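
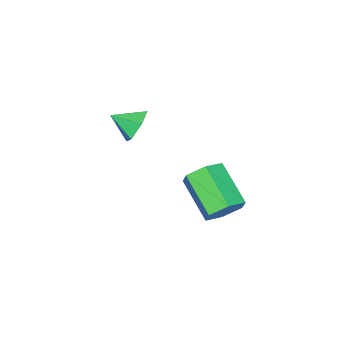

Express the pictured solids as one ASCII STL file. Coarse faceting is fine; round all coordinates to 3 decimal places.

solid 
facet normal 0.284 0.786 -0.550
outer loop
vertex -2.04 1.551 1.995
vertex -2.301 1.207 1.369
vertex -2.76 1.657 1.775
endloop
endfacet
facet normal -0.151 0.603 0.784
outer loop
vertex -2.04 1.551 1.995
vertex -2.76 1.657 1.775
vertex -2.539 0.176 2.957
endloop
endfacet
facet normal -0.151 0.603 0.783
outer loop
vertex -2.539 0.176 2.957
vertex -2.76 1.657 1.775
vertex -3.259 0.283 2.736
endloop
endfacet
facet normal -0.285 -0.786 0.549
outer loop
vertex -2.539 0.176 2.957
vertex -3.259 0.283 2.736
vertex -2.799 -0.167 2.331
endloop
endfacet
facet normal 0.285 0.786 -0.549
outer loop
vertex -2.76 1.657 1.775
vertex -2.301 1.207 1.369
vertex -3.02 1.314 1.149
endloop
endfacet
facet normal -0.895 0.423 0.140
outer loop
vertex -2.76 1.657 1.775
vertex -3.02 1.314 1.149
vertex -3.259 0.283 2.736
endloop
endfacet
facet normal -0.895 0.423 0.140
outer loop
vertex -3.259 0.283 2.736
vertex -3.02 1.314 1.149
vertex -3.519 -0.06 2.11
endloop
endfacet
facet normal -0.285 -0.786 0.549
outer loop
vertex -3.259 0.283 2.736
vertex -3.519 -0.06 2.11
vertex -2.799 -0.167 2.331
endloop
endfacet
facet normal 0.285 0.786 -0.549
outer loop
vertex -3.02 1.314 1.149
vertex -2.301 1.207 1.369
vertex -2.561 0.864 0.743
endloop
endfacet
facet normal -0.745 -0.179 -0.643
outer loop
vertex -3.02 1.314 1.149
vertex -2.561 0.864 0.743
vertex -3.519 -0.06 2.11
endloop
endfacet
facet normal -0.744 -0.180 -0.643
outer loop
vertex -3.519 -0.06 2.11
vertex -2.561 0.864 0.743
vertex -3.06 -0.511 1.705
endloop
endfacet
facet normal -0.286 -0.785 0.550
outer loop
vertex -3.519 -0.06 2.11
vertex -3.06 -0.511 1.705
vertex -2.799 -0.167 2.331
endloop
endfacet
facet normal 0.285 0.786 -0.549
outer loop
vertex -2.561 0.864 0.743
vertex -2.301 1.207 1.369
vertex -1.841 0.757 0.964
endloop
endfacet
facet normal 0.151 -0.603 -0.783
outer loop
vertex -2.561 0.864 0.743
vertex -1.841 0.757 0.964
vertex -3.06 -0.511 1.705
endloop
endfacet
facet normal 0.151 -0.603 -0.784
outer loop
vertex -3.06 -0.511 1.705
vertex -1.841 0.757 0.964
vertex -2.34 -0.617 1.925
endloop
endfacet
facet normal -0.284 -0.786 0.550
outer loop
vertex -3.06 -0.511 1.705
vertex -2.34 -0.617 1.925
vertex -2.799 -0.167 2.331
endloop
endfacet
facet normal 0.285 0.786 -0.549
outer loop
vertex -1.841 0.757 0.964
vertex -2.301 1.207 1.369
vertex -1.581 1.1 1.59
endloop
endfacet
facet normal 0.895 -0.423 -0.140
outer loop
vertex -1.841 0.757 0.964
vertex -1.581 1.1 1.59
vertex -2.34 -0.617 1.925
endloop
endfacet
facet normal 0.895 -0.423 -0.140
outer loop
vertex -2.34 -0.617 1.925
vertex -1.581 1.1 1.59
vertex -2.08 -0.274 2.551
endloop
endfacet
facet normal -0.285 -0.786 0.549
outer loop
vertex -2.34 -0.617 1.925
vertex -2.08 -0.274 2.551
vertex -2.799 -0.167 2.331
endloop
endfacet
facet normal 0.286 0.785 -0.550
outer loop
vertex -1.581 1.1 1.59
vertex -2.301 1.207 1.369
vertex -2.04 1.551 1.995
endloop
endfacet
facet normal 0.744 0.180 0.643
outer loop
vertex -1.581 1.1 1.59
vertex -2.04 1.551 1.995
vertex -2.08 -0.274 2.551
endloop
endfacet
facet normal 0.745 0.180 0.643
outer loop
vertex -2.08 -0.274 2.551
vertex -2.04 1.551 1.995
vertex -2.539 0.176 2.957
endloop
endfacet
facet normal -0.285 -0.786 0.549
outer loop
vertex -2.08 -0.274 2.551
vertex -2.539 0.176 2.957
vertex -2.799 -0.167 2.331
endloop
endfacet
facet normal -0.454 0.769 -0.450
outer loop
vertex -2.526 -3.224 2.521
vertex -2.9 -3.081 3.143
vertex -2.243 -2.762 3.025
endloop
endfacet
facet normal 0.923 -0.295 -0.248
outer loop
vertex -2.526 -3.224 2.521
vertex -2.243 -2.762 3.025
vertex -2.44 -3.859 3.597
endloop
endfacet
facet normal -0.454 0.770 -0.448
outer loop
vertex -2.243 -2.762 3.025
vertex -2.9 -3.081 3.143
vertex -2.616 -2.62 3.648
endloop
endfacet
facet normal 0.864 0.102 0.494
outer loop
vertex -2.243 -2.762 3.025
vertex -2.616 -2.62 3.648
vertex -2.44 -3.859 3.597
endloop
endfacet
facet normal -0.454 0.770 -0.448
outer loop
vertex -2.616 -2.62 3.648
vertex -2.9 -3.081 3.143
vertex -3.273 -2.939 3.766
endloop
endfacet
facet normal 0.184 -0.014 0.983
outer loop
vertex -2.616 -2.62 3.648
vertex -3.273 -2.939 3.766
vertex -2.44 -3.859 3.597
endloop
endfacet
facet normal -0.456 0.769 -0.448
outer loop
vertex -3.273 -2.939 3.766
vertex -2.9 -3.081 3.143
vertex -3.557 -3.401 3.262
endloop
endfacet
facet normal -0.435 -0.528 0.729
outer loop
vertex -3.273 -2.939 3.766
vertex -3.557 -3.401 3.262
vertex -2.44 -3.859 3.597
endloop
endfacet
facet normal -0.456 0.769 -0.449
outer loop
vertex -3.557 -3.401 3.262
vertex -2.9 -3.081 3.143
vertex -3.183 -3.543 2.639
endloop
endfacet
facet normal -0.376 -0.927 -0.014
outer loop
vertex -3.557 -3.401 3.262
vertex -3.183 -3.543 2.639
vertex -2.44 -3.859 3.597
endloop
endfacet
facet normal -0.454 0.769 -0.450
outer loop
vertex -3.183 -3.543 2.639
vertex -2.9 -3.081 3.143
vertex -2.526 -3.224 2.521
endloop
endfacet
facet normal 0.303 -0.810 -0.502
outer loop
vertex -3.183 -3.543 2.639
vertex -2.526 -3.224 2.521
vertex -2.44 -3.859 3.597
endloop
endfacet

endsolid


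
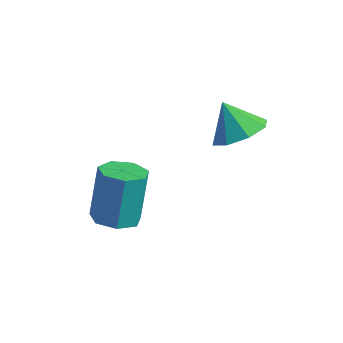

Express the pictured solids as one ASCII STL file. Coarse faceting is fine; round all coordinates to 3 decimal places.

solid 
facet normal 0.098 -0.382 -0.919
outer loop
vertex 0.386 0.621 -2.624
vertex -0.31 0.611 -2.694
vertex 0.138 1.123 -2.859
endloop
endfacet
facet normal 0.907 0.413 -0.075
outer loop
vertex 0.386 0.621 -2.624
vertex 0.138 1.123 -2.859
vertex 0.227 1.239 -1.135
endloop
endfacet
facet normal 0.907 0.415 -0.075
outer loop
vertex 0.227 1.239 -1.135
vertex 0.138 1.123 -2.859
vertex -0.022 1.741 -1.37
endloop
endfacet
facet normal -0.099 0.381 0.919
outer loop
vertex 0.227 1.239 -1.135
vertex -0.022 1.741 -1.37
vertex -0.47 1.229 -1.206
endloop
endfacet
facet normal 0.098 -0.382 -0.919
outer loop
vertex 0.138 1.123 -2.859
vertex -0.31 0.611 -2.694
vertex -0.448 1.239 -2.97
endloop
endfacet
facet normal 0.245 0.904 -0.349
outer loop
vertex 0.138 1.123 -2.859
vertex -0.448 1.239 -2.97
vertex -0.022 1.741 -1.37
endloop
endfacet
facet normal 0.247 0.904 -0.349
outer loop
vertex -0.022 1.741 -1.37
vertex -0.448 1.239 -2.97
vertex -0.607 1.858 -1.481
endloop
endfacet
facet normal -0.098 0.381 0.920
outer loop
vertex -0.022 1.741 -1.37
vertex -0.607 1.858 -1.481
vertex -0.47 1.229 -1.206
endloop
endfacet
facet normal 0.099 -0.382 -0.919
outer loop
vertex -0.448 1.239 -2.97
vertex -0.31 0.611 -2.694
vertex -0.93 0.883 -2.874
endloop
endfacet
facet normal -0.600 0.714 -0.361
outer loop
vertex -0.448 1.239 -2.97
vertex -0.93 0.883 -2.874
vertex -0.607 1.858 -1.481
endloop
endfacet
facet normal -0.600 0.714 -0.360
outer loop
vertex -0.607 1.858 -1.481
vertex -0.93 0.883 -2.874
vertex -1.089 1.501 -1.385
endloop
endfacet
facet normal -0.099 0.381 0.919
outer loop
vertex -0.607 1.858 -1.481
vertex -1.089 1.501 -1.385
vertex -0.47 1.229 -1.206
endloop
endfacet
facet normal 0.099 -0.382 -0.919
outer loop
vertex -0.93 0.883 -2.874
vertex -0.31 0.611 -2.694
vertex -0.945 0.321 -2.642
endloop
endfacet
facet normal -0.995 -0.015 -0.100
outer loop
vertex -0.93 0.883 -2.874
vertex -0.945 0.321 -2.642
vertex -1.089 1.501 -1.385
endloop
endfacet
facet normal -0.995 -0.014 -0.101
outer loop
vertex -1.089 1.501 -1.385
vertex -0.945 0.321 -2.642
vertex -1.105 0.94 -1.153
endloop
endfacet
facet normal -0.097 0.383 0.919
outer loop
vertex -1.089 1.501 -1.385
vertex -1.105 0.94 -1.153
vertex -0.47 1.229 -1.206
endloop
endfacet
facet normal 0.099 -0.381 -0.919
outer loop
vertex -0.945 0.321 -2.642
vertex -0.31 0.611 -2.694
vertex -0.483 -0.022 -2.45
endloop
endfacet
facet normal -0.640 -0.731 0.235
outer loop
vertex -0.945 0.321 -2.642
vertex -0.483 -0.022 -2.45
vertex -1.105 0.94 -1.153
endloop
endfacet
facet normal -0.641 -0.731 0.235
outer loop
vertex -1.105 0.94 -1.153
vertex -0.483 -0.022 -2.45
vertex -0.642 0.596 -0.961
endloop
endfacet
facet normal -0.097 0.382 0.919
outer loop
vertex -1.105 0.94 -1.153
vertex -0.642 0.596 -0.961
vertex -0.47 1.229 -1.206
endloop
endfacet
facet normal 0.098 -0.381 -0.919
outer loop
vertex -0.483 -0.022 -2.45
vertex -0.31 0.611 -2.694
vertex 0.11 0.111 -2.442
endloop
endfacet
facet normal 0.196 -0.898 0.394
outer loop
vertex -0.483 -0.022 -2.45
vertex 0.11 0.111 -2.442
vertex -0.642 0.596 -0.961
endloop
endfacet
facet normal 0.196 -0.898 0.394
outer loop
vertex -0.642 0.596 -0.961
vertex 0.11 0.111 -2.442
vertex -0.05 0.729 -0.953
endloop
endfacet
facet normal -0.098 0.382 0.919
outer loop
vertex -0.642 0.596 -0.961
vertex -0.05 0.729 -0.953
vertex -0.47 1.229 -1.206
endloop
endfacet
facet normal 0.098 -0.381 -0.919
outer loop
vertex 0.11 0.111 -2.442
vertex -0.31 0.611 -2.694
vertex 0.386 0.621 -2.624
endloop
endfacet
facet normal 0.885 -0.388 0.256
outer loop
vertex 0.11 0.111 -2.442
vertex 0.386 0.621 -2.624
vertex -0.05 0.729 -0.953
endloop
endfacet
facet normal 0.885 -0.389 0.256
outer loop
vertex -0.05 0.729 -0.953
vertex 0.386 0.621 -2.624
vertex 0.227 1.239 -1.135
endloop
endfacet
facet normal -0.099 0.382 0.919
outer loop
vertex -0.05 0.729 -0.953
vertex 0.227 1.239 -1.135
vertex -0.47 1.229 -1.206
endloop
endfacet
facet normal 0.590 -0.106 -0.800
outer loop
vertex 2.679 3.129 0.999
vertex 2.036 2.923 0.552
vertex 2.408 3.619 0.734
endloop
endfacet
facet normal 0.218 0.555 0.803
outer loop
vertex 2.679 3.129 0.999
vertex 2.408 3.619 0.734
vertex 1.404 3.037 1.408
endloop
endfacet
facet normal 0.591 -0.106 -0.800
outer loop
vertex 2.408 3.619 0.734
vertex 2.036 2.923 0.552
vertex 1.919 3.702 0.362
endloop
endfacet
facet normal -0.198 0.868 0.454
outer loop
vertex 2.408 3.619 0.734
vertex 1.919 3.702 0.362
vertex 1.404 3.037 1.408
endloop
endfacet
facet normal 0.591 -0.106 -0.800
outer loop
vertex 1.919 3.702 0.362
vertex 2.036 2.923 0.552
vertex 1.498 3.328 0.101
endloop
endfacet
facet normal -0.697 0.709 0.108
outer loop
vertex 1.919 3.702 0.362
vertex 1.498 3.328 0.101
vertex 1.404 3.037 1.408
endloop
endfacet
facet normal 0.590 -0.107 -0.800
outer loop
vertex 1.498 3.328 0.101
vertex 2.036 2.923 0.552
vertex 1.393 2.717 0.105
endloop
endfacet
facet normal -0.985 0.169 -0.033
outer loop
vertex 1.498 3.328 0.101
vertex 1.393 2.717 0.105
vertex 1.404 3.037 1.408
endloop
endfacet
facet normal 0.590 -0.106 -0.800
outer loop
vertex 1.393 2.717 0.105
vertex 2.036 2.923 0.552
vertex 1.664 2.227 0.37
endloop
endfacet
facet normal -0.894 -0.433 0.114
outer loop
vertex 1.393 2.717 0.105
vertex 1.664 2.227 0.37
vertex 1.404 3.037 1.408
endloop
endfacet
facet normal 0.591 -0.107 -0.800
outer loop
vertex 1.664 2.227 0.37
vertex 2.036 2.923 0.552
vertex 2.153 2.145 0.742
endloop
endfacet
facet normal -0.477 -0.747 0.463
outer loop
vertex 1.664 2.227 0.37
vertex 2.153 2.145 0.742
vertex 1.404 3.037 1.408
endloop
endfacet
facet normal 0.589 -0.107 -0.801
outer loop
vertex 2.153 2.145 0.742
vertex 2.036 2.923 0.552
vertex 2.574 2.518 1.002
endloop
endfacet
facet normal 0.020 -0.587 0.809
outer loop
vertex 2.153 2.145 0.742
vertex 2.574 2.518 1.002
vertex 1.404 3.037 1.408
endloop
endfacet
facet normal 0.590 -0.105 -0.800
outer loop
vertex 2.574 2.518 1.002
vertex 2.036 2.923 0.552
vertex 2.679 3.129 0.999
endloop
endfacet
facet normal 0.308 -0.048 0.950
outer loop
vertex 2.574 2.518 1.002
vertex 2.679 3.129 0.999
vertex 1.404 3.037 1.408
endloop
endfacet

endsolid


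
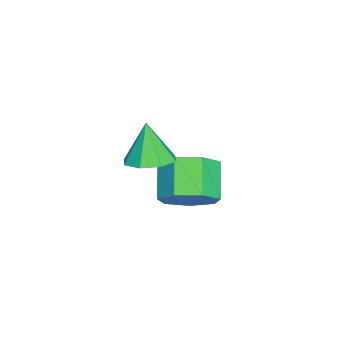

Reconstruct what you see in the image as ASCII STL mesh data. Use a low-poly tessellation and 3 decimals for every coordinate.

solid 
facet normal 0.244 0.129 -0.961
outer loop
vertex 0.652 1.732 -0.482
vertex 0.135 2.418 -0.521
vertex 0.963 2.291 -0.328
endloop
endfacet
facet normal 0.638 -0.513 0.574
outer loop
vertex 0.652 1.732 -0.482
vertex 0.963 2.291 -0.328
vertex -0.235 2.222 0.941
endloop
endfacet
facet normal 0.244 0.129 -0.961
outer loop
vertex 0.963 2.291 -0.328
vertex 0.135 2.418 -0.521
vertex 0.789 2.924 -0.287
endloop
endfacet
facet normal 0.715 0.152 0.683
outer loop
vertex 0.963 2.291 -0.328
vertex 0.789 2.924 -0.287
vertex -0.235 2.222 0.941
endloop
endfacet
facet normal 0.244 0.129 -0.961
outer loop
vertex 0.789 2.924 -0.287
vertex 0.135 2.418 -0.521
vertex 0.232 3.261 -0.383
endloop
endfacet
facet normal 0.307 0.693 0.652
outer loop
vertex 0.789 2.924 -0.287
vertex 0.232 3.261 -0.383
vertex -0.235 2.222 0.941
endloop
endfacet
facet normal 0.242 0.129 -0.961
outer loop
vertex 0.232 3.261 -0.383
vertex 0.135 2.418 -0.521
vertex -0.382 3.104 -0.559
endloop
endfacet
facet normal -0.346 0.793 0.500
outer loop
vertex 0.232 3.261 -0.383
vertex -0.382 3.104 -0.559
vertex -0.235 2.222 0.941
endloop
endfacet
facet normal 0.243 0.130 -0.961
outer loop
vertex -0.382 3.104 -0.559
vertex 0.135 2.418 -0.521
vertex -0.694 2.545 -0.713
endloop
endfacet
facet normal -0.863 0.394 0.316
outer loop
vertex -0.382 3.104 -0.559
vertex -0.694 2.545 -0.713
vertex -0.235 2.222 0.941
endloop
endfacet
facet normal 0.242 0.129 -0.962
outer loop
vertex -0.694 2.545 -0.713
vertex 0.135 2.418 -0.521
vertex -0.52 1.911 -0.754
endloop
endfacet
facet normal -0.940 -0.271 0.208
outer loop
vertex -0.694 2.545 -0.713
vertex -0.52 1.911 -0.754
vertex -0.235 2.222 0.941
endloop
endfacet
facet normal 0.243 0.128 -0.962
outer loop
vertex -0.52 1.911 -0.754
vertex 0.135 2.418 -0.521
vertex 0.037 1.575 -0.658
endloop
endfacet
facet normal -0.531 -0.813 0.238
outer loop
vertex -0.52 1.911 -0.754
vertex 0.037 1.575 -0.658
vertex -0.235 2.222 0.941
endloop
endfacet
facet normal 0.243 0.128 -0.962
outer loop
vertex 0.037 1.575 -0.658
vertex 0.135 2.418 -0.521
vertex 0.652 1.732 -0.482
endloop
endfacet
facet normal 0.121 -0.913 0.390
outer loop
vertex 0.037 1.575 -0.658
vertex 0.652 1.732 -0.482
vertex -0.235 2.222 0.941
endloop
endfacet
facet normal 0.735 0.150 -0.662
outer loop
vertex -0.996 2.94 -2.895
vertex -1.698 3.285 -3.596
vertex -1.164 3.835 -2.878
endloop
endfacet
facet normal 0.653 0.108 0.750
outer loop
vertex -0.996 2.94 -2.895
vertex -1.164 3.835 -2.878
vertex -2.121 2.71 -1.883
endloop
endfacet
facet normal 0.653 0.108 0.750
outer loop
vertex -2.121 2.71 -1.883
vertex -1.164 3.835 -2.878
vertex -2.289 3.605 -1.866
endloop
endfacet
facet normal -0.735 -0.151 0.661
outer loop
vertex -2.121 2.71 -1.883
vertex -2.289 3.605 -1.866
vertex -2.822 3.055 -2.584
endloop
endfacet
facet normal 0.735 0.150 -0.661
outer loop
vertex -1.164 3.835 -2.878
vertex -1.698 3.285 -3.596
vertex -1.734 4.316 -3.402
endloop
endfacet
facet normal 0.263 0.836 0.482
outer loop
vertex -1.164 3.835 -2.878
vertex -1.734 4.316 -3.402
vertex -2.289 3.605 -1.866
endloop
endfacet
facet normal 0.263 0.836 0.482
outer loop
vertex -2.289 3.605 -1.866
vertex -1.734 4.316 -3.402
vertex -2.859 4.086 -2.39
endloop
endfacet
facet normal -0.735 -0.151 0.661
outer loop
vertex -2.289 3.605 -1.866
vertex -2.859 4.086 -2.39
vertex -2.822 3.055 -2.584
endloop
endfacet
facet normal 0.735 0.150 -0.662
outer loop
vertex -1.734 4.316 -3.402
vertex -1.698 3.285 -3.596
vertex -2.277 4.021 -4.072
endloop
endfacet
facet normal -0.324 0.934 -0.148
outer loop
vertex -1.734 4.316 -3.402
vertex -2.277 4.021 -4.072
vertex -2.859 4.086 -2.39
endloop
endfacet
facet normal -0.325 0.934 -0.148
outer loop
vertex -2.859 4.086 -2.39
vertex -2.277 4.021 -4.072
vertex -3.401 3.791 -3.06
endloop
endfacet
facet normal -0.735 -0.151 0.661
outer loop
vertex -2.859 4.086 -2.39
vertex -3.401 3.791 -3.06
vertex -2.822 3.055 -2.584
endloop
endfacet
facet normal 0.735 0.150 -0.661
outer loop
vertex -2.277 4.021 -4.072
vertex -1.698 3.285 -3.596
vertex -2.383 3.171 -4.383
endloop
endfacet
facet normal -0.668 0.328 -0.668
outer loop
vertex -2.277 4.021 -4.072
vertex -2.383 3.171 -4.383
vertex -3.401 3.791 -3.06
endloop
endfacet
facet normal -0.668 0.328 -0.668
outer loop
vertex -3.401 3.791 -3.06
vertex -2.383 3.171 -4.383
vertex -3.507 2.941 -3.371
endloop
endfacet
facet normal -0.735 -0.150 0.661
outer loop
vertex -3.401 3.791 -3.06
vertex -3.507 2.941 -3.371
vertex -2.822 3.055 -2.584
endloop
endfacet
facet normal 0.735 0.150 -0.661
outer loop
vertex -2.383 3.171 -4.383
vertex -1.698 3.285 -3.596
vertex -1.974 2.407 -4.102
endloop
endfacet
facet normal -0.508 -0.524 -0.684
outer loop
vertex -2.383 3.171 -4.383
vertex -1.974 2.407 -4.102
vertex -3.507 2.941 -3.371
endloop
endfacet
facet normal -0.508 -0.524 -0.684
outer loop
vertex -3.507 2.941 -3.371
vertex -1.974 2.407 -4.102
vertex -3.098 2.177 -3.09
endloop
endfacet
facet normal -0.735 -0.150 0.661
outer loop
vertex -3.507 2.941 -3.371
vertex -3.098 2.177 -3.09
vertex -2.822 3.055 -2.584
endloop
endfacet
facet normal 0.734 0.151 -0.662
outer loop
vertex -1.974 2.407 -4.102
vertex -1.698 3.285 -3.596
vertex -1.356 2.304 -3.44
endloop
endfacet
facet normal 0.034 -0.982 -0.185
outer loop
vertex -1.974 2.407 -4.102
vertex -1.356 2.304 -3.44
vertex -3.098 2.177 -3.09
endloop
endfacet
facet normal 0.034 -0.982 -0.185
outer loop
vertex -3.098 2.177 -3.09
vertex -1.356 2.304 -3.44
vertex -2.481 2.074 -2.428
endloop
endfacet
facet normal -0.735 -0.150 0.661
outer loop
vertex -3.098 2.177 -3.09
vertex -2.481 2.074 -2.428
vertex -2.822 3.055 -2.584
endloop
endfacet
facet normal 0.735 0.151 -0.661
outer loop
vertex -1.356 2.304 -3.44
vertex -1.698 3.285 -3.596
vertex -0.996 2.94 -2.895
endloop
endfacet
facet normal 0.551 -0.700 0.453
outer loop
vertex -1.356 2.304 -3.44
vertex -0.996 2.94 -2.895
vertex -2.481 2.074 -2.428
endloop
endfacet
facet normal 0.551 -0.700 0.453
outer loop
vertex -2.481 2.074 -2.428
vertex -0.996 2.94 -2.895
vertex -2.121 2.71 -1.883
endloop
endfacet
facet normal -0.735 -0.150 0.661
outer loop
vertex -2.481 2.074 -2.428
vertex -2.121 2.71 -1.883
vertex -2.822 3.055 -2.584
endloop
endfacet

endsolid


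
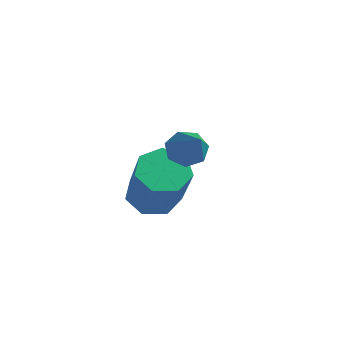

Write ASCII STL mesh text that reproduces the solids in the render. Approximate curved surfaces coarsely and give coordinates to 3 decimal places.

solid 
facet normal -0.527 0.380 -0.761
outer loop
vertex 1.925 -2.796 -2.076
vertex 1.394 -2.701 -1.661
vertex 1.904 -2.274 -1.801
endloop
endfacet
facet normal 0.850 0.272 -0.452
outer loop
vertex 1.925 -2.796 -2.076
vertex 1.904 -2.274 -1.801
vertex 2.977 -3.554 -0.553
endloop
endfacet
facet normal 0.850 0.271 -0.452
outer loop
vertex 2.977 -3.554 -0.553
vertex 1.904 -2.274 -1.801
vertex 2.956 -3.032 -0.279
endloop
endfacet
facet normal 0.526 -0.379 0.762
outer loop
vertex 2.977 -3.554 -0.553
vertex 2.956 -3.032 -0.279
vertex 2.446 -3.459 -0.139
endloop
endfacet
facet normal -0.526 0.378 -0.762
outer loop
vertex 1.904 -2.274 -1.801
vertex 1.394 -2.701 -1.661
vertex 1.499 -2.074 -1.422
endloop
endfacet
facet normal 0.502 0.861 0.082
outer loop
vertex 1.904 -2.274 -1.801
vertex 1.499 -2.074 -1.422
vertex 2.956 -3.032 -0.279
endloop
endfacet
facet normal 0.503 0.860 0.080
outer loop
vertex 2.956 -3.032 -0.279
vertex 1.499 -2.074 -1.422
vertex 2.552 -2.831 0.101
endloop
endfacet
facet normal 0.527 -0.380 0.761
outer loop
vertex 2.956 -3.032 -0.279
vertex 2.552 -2.831 0.101
vertex 2.446 -3.459 -0.139
endloop
endfacet
facet normal -0.526 0.378 -0.762
outer loop
vertex 1.499 -2.074 -1.422
vertex 1.394 -2.701 -1.661
vertex 1.015 -2.346 -1.223
endloop
endfacet
facet normal -0.223 0.802 0.553
outer loop
vertex 1.499 -2.074 -1.422
vertex 1.015 -2.346 -1.223
vertex 2.552 -2.831 0.101
endloop
endfacet
facet normal -0.223 0.803 0.553
outer loop
vertex 2.552 -2.831 0.101
vertex 1.015 -2.346 -1.223
vertex 2.067 -3.103 0.3
endloop
endfacet
facet normal 0.525 -0.380 0.761
outer loop
vertex 2.552 -2.831 0.101
vertex 2.067 -3.103 0.3
vertex 2.446 -3.459 -0.139
endloop
endfacet
facet normal -0.526 0.379 -0.762
outer loop
vertex 1.015 -2.346 -1.223
vertex 1.394 -2.701 -1.661
vertex 0.816 -2.886 -1.354
endloop
endfacet
facet normal -0.781 0.140 0.609
outer loop
vertex 1.015 -2.346 -1.223
vertex 0.816 -2.886 -1.354
vertex 2.067 -3.103 0.3
endloop
endfacet
facet normal -0.781 0.139 0.609
outer loop
vertex 2.067 -3.103 0.3
vertex 0.816 -2.886 -1.354
vertex 1.869 -3.643 0.169
endloop
endfacet
facet normal 0.527 -0.378 0.761
outer loop
vertex 2.067 -3.103 0.3
vertex 1.869 -3.643 0.169
vertex 2.446 -3.459 -0.139
endloop
endfacet
facet normal -0.526 0.378 -0.762
outer loop
vertex 0.816 -2.886 -1.354
vertex 1.394 -2.701 -1.661
vertex 1.052 -3.287 -1.716
endloop
endfacet
facet normal -0.750 -0.628 0.207
outer loop
vertex 0.816 -2.886 -1.354
vertex 1.052 -3.287 -1.716
vertex 1.869 -3.643 0.169
endloop
endfacet
facet normal -0.750 -0.628 0.206
outer loop
vertex 1.869 -3.643 0.169
vertex 1.052 -3.287 -1.716
vertex 2.105 -4.044 -0.194
endloop
endfacet
facet normal 0.527 -0.379 0.761
outer loop
vertex 1.869 -3.643 0.169
vertex 2.105 -4.044 -0.194
vertex 2.446 -3.459 -0.139
endloop
endfacet
facet normal -0.527 0.379 -0.761
outer loop
vertex 1.052 -3.287 -1.716
vertex 1.394 -2.701 -1.661
vertex 1.546 -3.247 -2.038
endloop
endfacet
facet normal -0.155 -0.923 -0.352
outer loop
vertex 1.052 -3.287 -1.716
vertex 1.546 -3.247 -2.038
vertex 2.105 -4.044 -0.194
endloop
endfacet
facet normal -0.154 -0.923 -0.352
outer loop
vertex 2.105 -4.044 -0.194
vertex 1.546 -3.247 -2.038
vertex 2.598 -4.004 -0.515
endloop
endfacet
facet normal 0.526 -0.378 0.761
outer loop
vertex 2.105 -4.044 -0.194
vertex 2.598 -4.004 -0.515
vertex 2.446 -3.459 -0.139
endloop
endfacet
facet normal -0.527 0.379 -0.761
outer loop
vertex 1.546 -3.247 -2.038
vertex 1.394 -2.701 -1.661
vertex 1.925 -2.796 -2.076
endloop
endfacet
facet normal 0.557 -0.523 -0.645
outer loop
vertex 1.546 -3.247 -2.038
vertex 1.925 -2.796 -2.076
vertex 2.598 -4.004 -0.515
endloop
endfacet
facet normal 0.557 -0.523 -0.645
outer loop
vertex 2.598 -4.004 -0.515
vertex 1.925 -2.796 -2.076
vertex 2.977 -3.554 -0.553
endloop
endfacet
facet normal 0.526 -0.379 0.762
outer loop
vertex 2.598 -4.004 -0.515
vertex 2.977 -3.554 -0.553
vertex 2.446 -3.459 -0.139
endloop
endfacet
facet normal -0.660 0.445 -0.605
outer loop
vertex 3.424 -3.212 0.431
vertex 3.044 -3.357 0.739
vertex 3.32 -2.928 0.753
endloop
endfacet
facet normal 0.868 0.477 -0.140
outer loop
vertex 3.424 -3.212 0.431
vertex 3.32 -2.928 0.753
vertex 4.096 -4.063 1.701
endloop
endfacet
facet normal -0.661 0.445 -0.605
outer loop
vertex 3.32 -2.928 0.753
vertex 3.044 -3.357 0.739
vertex 3.008 -2.967 1.065
endloop
endfacet
facet normal 0.433 0.734 0.524
outer loop
vertex 3.32 -2.928 0.753
vertex 3.008 -2.967 1.065
vertex 4.096 -4.063 1.701
endloop
endfacet
facet normal -0.662 0.444 -0.604
outer loop
vertex 3.008 -2.967 1.065
vertex 3.044 -3.357 0.739
vertex 2.724 -3.299 1.132
endloop
endfacet
facet normal -0.188 0.346 0.919
outer loop
vertex 3.008 -2.967 1.065
vertex 2.724 -3.299 1.132
vertex 4.096 -4.063 1.701
endloop
endfacet
facet normal -0.662 0.444 -0.604
outer loop
vertex 2.724 -3.299 1.132
vertex 3.044 -3.357 0.739
vertex 2.681 -3.675 0.903
endloop
endfacet
facet normal -0.531 -0.396 0.749
outer loop
vertex 2.724 -3.299 1.132
vertex 2.681 -3.675 0.903
vertex 4.096 -4.063 1.701
endloop
endfacet
facet normal -0.662 0.443 -0.605
outer loop
vertex 2.681 -3.675 0.903
vertex 3.044 -3.357 0.739
vertex 2.912 -3.812 0.55
endloop
endfacet
facet normal -0.335 -0.931 0.142
outer loop
vertex 2.681 -3.675 0.903
vertex 2.912 -3.812 0.55
vertex 4.096 -4.063 1.701
endloop
endfacet
facet normal -0.662 0.443 -0.605
outer loop
vertex 2.912 -3.812 0.55
vertex 3.044 -3.357 0.739
vertex 3.242 -3.606 0.34
endloop
endfacet
facet normal 0.252 -0.859 -0.446
outer loop
vertex 2.912 -3.812 0.55
vertex 3.242 -3.606 0.34
vertex 4.096 -4.063 1.701
endloop
endfacet
facet normal -0.660 0.445 -0.605
outer loop
vertex 3.242 -3.606 0.34
vertex 3.044 -3.357 0.739
vertex 3.424 -3.212 0.431
endloop
endfacet
facet normal 0.787 -0.232 -0.572
outer loop
vertex 3.242 -3.606 0.34
vertex 3.424 -3.212 0.431
vertex 4.096 -4.063 1.701
endloop
endfacet

endsolid


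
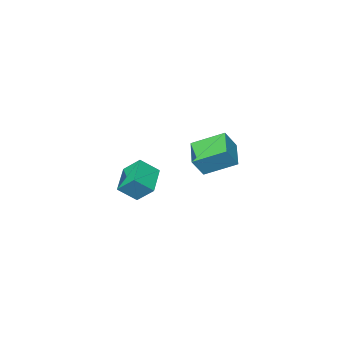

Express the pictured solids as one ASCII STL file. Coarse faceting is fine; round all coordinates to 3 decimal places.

solid 
facet normal -0.670 0.374 -0.642
outer loop
vertex 0.608 -3.089 -0.827
vertex 1.823 -1.978 -1.448
vertex 0.98 -4.013 -1.753
endloop
endfacet
facet normal -0.690 -0.632 0.353
outer loop
vertex 1.857 -4.502 -0.912
vertex 0.608 -3.089 -0.827
vertex 0.98 -4.013 -1.753
endloop
endfacet
facet normal -0.670 0.374 -0.642
outer loop
vertex 0.98 -4.013 -1.753
vertex 1.823 -1.978 -1.448
vertex 2.195 -2.902 -2.374
endloop
endfacet
facet normal 0.274 -0.680 -0.681
outer loop
vertex 2.195 -2.902 -2.374
vertex 1.857 -4.502 -0.912
vertex 0.98 -4.013 -1.753
endloop
endfacet
facet normal -0.274 0.680 0.681
outer loop
vertex 0.608 -3.089 -0.827
vertex 2.7 -2.467 -0.607
vertex 1.823 -1.978 -1.448
endloop
endfacet
facet normal -0.690 -0.632 0.353
outer loop
vertex 1.485 -3.578 0.014
vertex 0.608 -3.089 -0.827
vertex 1.857 -4.502 -0.912
endloop
endfacet
facet normal -0.274 0.680 0.681
outer loop
vertex 1.485 -3.578 0.014
vertex 2.7 -2.467 -0.607
vertex 0.608 -3.089 -0.827
endloop
endfacet
facet normal 0.690 0.632 -0.353
outer loop
vertex 1.823 -1.978 -1.448
vertex 2.7 -2.467 -0.607
vertex 2.195 -2.902 -2.374
endloop
endfacet
facet normal 0.274 -0.680 -0.681
outer loop
vertex 3.072 -3.391 -1.533
vertex 1.857 -4.502 -0.912
vertex 2.195 -2.902 -2.374
endloop
endfacet
facet normal 0.690 0.632 -0.353
outer loop
vertex 2.195 -2.902 -2.374
vertex 2.7 -2.467 -0.607
vertex 3.072 -3.391 -1.533
endloop
endfacet
facet normal 0.670 -0.374 0.642
outer loop
vertex 3.072 -3.391 -1.533
vertex 1.485 -3.578 0.014
vertex 1.857 -4.502 -0.912
endloop
endfacet
facet normal 0.670 -0.374 0.642
outer loop
vertex 2.7 -2.467 -0.607
vertex 1.485 -3.578 0.014
vertex 3.072 -3.391 -1.533
endloop
endfacet
facet normal -0.615 0.648 0.448
outer loop
vertex 0.917 2.425 4.059
vertex 1.821 3.64 3.543
vertex 0.247 2.492 3.042
endloop
endfacet
facet normal -0.565 -0.760 0.322
outer loop
vertex 1.379 1.3 2.217
vertex 0.917 2.425 4.059
vertex 0.247 2.492 3.042
endloop
endfacet
facet normal -0.615 0.648 0.449
outer loop
vertex 0.247 2.492 3.042
vertex 1.821 3.64 3.543
vertex 1.15 3.707 2.526
endloop
endfacet
facet normal -0.550 0.055 -0.833
outer loop
vertex 1.15 3.707 2.526
vertex 1.379 1.3 2.217
vertex 0.247 2.492 3.042
endloop
endfacet
facet normal 0.550 -0.055 0.834
outer loop
vertex 0.917 2.425 4.059
vertex 2.953 2.448 2.718
vertex 1.821 3.64 3.543
endloop
endfacet
facet normal -0.565 -0.760 0.322
outer loop
vertex 2.05 1.233 3.234
vertex 0.917 2.425 4.059
vertex 1.379 1.3 2.217
endloop
endfacet
facet normal 0.550 -0.054 0.834
outer loop
vertex 2.05 1.233 3.234
vertex 2.953 2.448 2.718
vertex 0.917 2.425 4.059
endloop
endfacet
facet normal 0.565 0.760 -0.323
outer loop
vertex 1.821 3.64 3.543
vertex 2.953 2.448 2.718
vertex 1.15 3.707 2.526
endloop
endfacet
facet normal -0.549 0.055 -0.834
outer loop
vertex 2.283 2.515 1.701
vertex 1.379 1.3 2.217
vertex 1.15 3.707 2.526
endloop
endfacet
facet normal 0.565 0.760 -0.322
outer loop
vertex 1.15 3.707 2.526
vertex 2.953 2.448 2.718
vertex 2.283 2.515 1.701
endloop
endfacet
facet normal 0.615 -0.648 -0.449
outer loop
vertex 2.283 2.515 1.701
vertex 2.05 1.233 3.234
vertex 1.379 1.3 2.217
endloop
endfacet
facet normal 0.616 -0.648 -0.448
outer loop
vertex 2.953 2.448 2.718
vertex 2.05 1.233 3.234
vertex 2.283 2.515 1.701
endloop
endfacet

endsolid


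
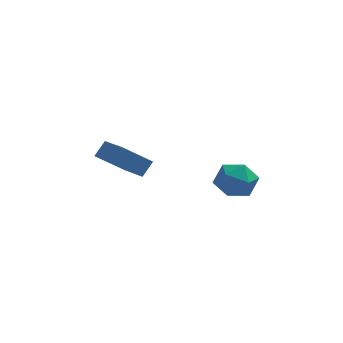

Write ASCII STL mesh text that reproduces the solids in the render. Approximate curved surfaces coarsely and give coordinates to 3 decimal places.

solid 
facet normal -0.696 -0.324 0.641
outer loop
vertex -2.337 0.43 2.043
vertex -3.345 1.833 1.656
vertex -2.796 -0.113 1.27
endloop
endfacet
facet normal 0.569 -0.793 0.219
outer loop
vertex -1.375 0.547 -0.036
vertex -2.337 0.43 2.043
vertex -2.796 -0.113 1.27
endloop
endfacet
facet normal -0.696 -0.324 0.641
outer loop
vertex -2.796 -0.113 1.27
vertex -3.345 1.833 1.656
vertex -3.804 1.29 0.883
endloop
endfacet
facet normal -0.437 -0.517 -0.736
outer loop
vertex -3.804 1.29 0.883
vertex -1.375 0.547 -0.036
vertex -2.796 -0.113 1.27
endloop
endfacet
facet normal 0.437 0.517 0.736
outer loop
vertex -2.337 0.43 2.043
vertex -1.924 2.493 0.35
vertex -3.345 1.833 1.656
endloop
endfacet
facet normal 0.569 -0.793 0.219
outer loop
vertex -0.916 1.09 0.737
vertex -2.337 0.43 2.043
vertex -1.375 0.547 -0.036
endloop
endfacet
facet normal 0.437 0.517 0.736
outer loop
vertex -0.916 1.09 0.737
vertex -1.924 2.493 0.35
vertex -2.337 0.43 2.043
endloop
endfacet
facet normal -0.569 0.793 -0.219
outer loop
vertex -3.345 1.833 1.656
vertex -1.924 2.493 0.35
vertex -3.804 1.29 0.883
endloop
endfacet
facet normal -0.437 -0.517 -0.736
outer loop
vertex -2.383 1.95 -0.423
vertex -1.375 0.547 -0.036
vertex -3.804 1.29 0.883
endloop
endfacet
facet normal -0.569 0.793 -0.219
outer loop
vertex -3.804 1.29 0.883
vertex -1.924 2.493 0.35
vertex -2.383 1.95 -0.423
endloop
endfacet
facet normal 0.696 0.324 -0.641
outer loop
vertex -2.383 1.95 -0.423
vertex -0.916 1.09 0.737
vertex -1.375 0.547 -0.036
endloop
endfacet
facet normal 0.696 0.324 -0.641
outer loop
vertex -1.924 2.493 0.35
vertex -0.916 1.09 0.737
vertex -2.383 1.95 -0.423
endloop
endfacet
facet normal -0.899 0.421 0.116
outer loop
vertex 2.569 0.651 0.026
vertex 2.103 -0.413 0.277
vertex 2.535 0.268 1.15
endloop
endfacet
facet normal -0.379 0.879 0.288
outer loop
vertex 2.569 0.651 0.026
vertex 2.535 0.268 1.15
vertex 3.504 0.82 0.74
endloop
endfacet
facet normal 0.042 0.958 -0.282
outer loop
vertex 2.569 0.651 0.026
vertex 3.504 0.82 0.74
vertex 3.671 0.481 -0.386
endloop
endfacet
facet normal -0.217 0.550 -0.807
outer loop
vertex 2.569 0.651 0.026
vertex 3.671 0.481 -0.386
vertex 2.805 -0.281 -0.673
endloop
endfacet
facet normal -0.799 0.218 -0.560
outer loop
vertex 2.569 0.651 0.026
vertex 2.805 -0.281 -0.673
vertex 2.103 -0.413 0.277
endloop
endfacet
facet normal 0.009 0.586 0.810
outer loop
vertex 3.504 0.82 0.74
vertex 2.535 0.268 1.15
vertex 3.615 -0.139 1.433
endloop
endfacet
facet normal -0.832 -0.154 0.532
outer loop
vertex 2.535 0.268 1.15
vertex 2.103 -0.413 0.277
vertex 2.749 -0.901 1.146
endloop
endfacet
facet normal -0.670 -0.484 -0.563
outer loop
vertex 2.103 -0.413 0.277
vertex 2.805 -0.281 -0.673
vertex 2.916 -1.24 0.02
endloop
endfacet
facet normal 0.272 0.053 -0.961
outer loop
vertex 2.805 -0.281 -0.673
vertex 3.671 0.481 -0.386
vertex 3.885 -0.688 -0.39
endloop
endfacet
facet normal 0.691 0.714 -0.113
outer loop
vertex 3.671 0.481 -0.386
vertex 3.504 0.82 0.74
vertex 4.317 -0.007 0.483
endloop
endfacet
facet normal 0.217 -0.550 0.807
outer loop
vertex 3.851 -1.071 0.734
vertex 3.615 -0.139 1.433
vertex 2.749 -0.901 1.146
endloop
endfacet
facet normal -0.042 -0.958 0.282
outer loop
vertex 3.851 -1.071 0.734
vertex 2.749 -0.901 1.146
vertex 2.916 -1.24 0.02
endloop
endfacet
facet normal 0.379 -0.879 -0.288
outer loop
vertex 3.851 -1.071 0.734
vertex 2.916 -1.24 0.02
vertex 3.885 -0.688 -0.39
endloop
endfacet
facet normal 0.899 -0.421 -0.116
outer loop
vertex 3.851 -1.071 0.734
vertex 3.885 -0.688 -0.39
vertex 4.317 -0.007 0.483
endloop
endfacet
facet normal 0.799 -0.218 0.560
outer loop
vertex 3.851 -1.071 0.734
vertex 4.317 -0.007 0.483
vertex 3.615 -0.139 1.433
endloop
endfacet
facet normal -0.272 -0.053 0.961
outer loop
vertex 2.749 -0.901 1.146
vertex 3.615 -0.139 1.433
vertex 2.535 0.268 1.15
endloop
endfacet
facet normal -0.691 -0.714 0.113
outer loop
vertex 2.916 -1.24 0.02
vertex 2.749 -0.901 1.146
vertex 2.103 -0.413 0.277
endloop
endfacet
facet normal -0.009 -0.586 -0.810
outer loop
vertex 3.885 -0.688 -0.39
vertex 2.916 -1.24 0.02
vertex 2.805 -0.281 -0.673
endloop
endfacet
facet normal 0.832 0.154 -0.532
outer loop
vertex 4.317 -0.007 0.483
vertex 3.885 -0.688 -0.39
vertex 3.671 0.481 -0.386
endloop
endfacet
facet normal 0.670 0.484 0.563
outer loop
vertex 3.615 -0.139 1.433
vertex 4.317 -0.007 0.483
vertex 3.504 0.82 0.74
endloop
endfacet

endsolid


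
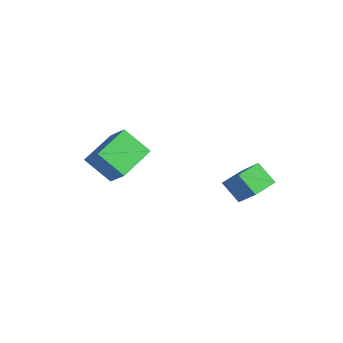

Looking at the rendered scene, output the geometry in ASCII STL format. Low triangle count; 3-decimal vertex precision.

solid 
facet normal -0.751 -0.075 -0.656
outer loop
vertex -1.95 -1.664 1.67
vertex -2.626 -0.022 2.256
vertex -1.078 -0.917 0.585
endloop
endfacet
facet normal 0.362 -0.878 -0.313
outer loop
vertex -0.094 -0.818 1.444
vertex -1.95 -1.664 1.67
vertex -1.078 -0.917 0.585
endloop
endfacet
facet normal -0.751 -0.075 -0.656
outer loop
vertex -1.078 -0.917 0.585
vertex -2.626 -0.022 2.256
vertex -1.754 0.725 1.171
endloop
endfacet
facet normal 0.552 0.472 -0.687
outer loop
vertex -1.754 0.725 1.171
vertex -0.094 -0.818 1.444
vertex -1.078 -0.917 0.585
endloop
endfacet
facet normal -0.552 -0.472 0.687
outer loop
vertex -1.95 -1.664 1.67
vertex -1.642 0.077 3.115
vertex -2.626 -0.022 2.256
endloop
endfacet
facet normal 0.362 -0.878 -0.313
outer loop
vertex -0.966 -1.565 2.529
vertex -1.95 -1.664 1.67
vertex -0.094 -0.818 1.444
endloop
endfacet
facet normal -0.552 -0.472 0.687
outer loop
vertex -0.966 -1.565 2.529
vertex -1.642 0.077 3.115
vertex -1.95 -1.664 1.67
endloop
endfacet
facet normal -0.362 0.878 0.313
outer loop
vertex -2.626 -0.022 2.256
vertex -1.642 0.077 3.115
vertex -1.754 0.725 1.171
endloop
endfacet
facet normal 0.552 0.472 -0.687
outer loop
vertex -0.77 0.824 2.03
vertex -0.094 -0.818 1.444
vertex -1.754 0.725 1.171
endloop
endfacet
facet normal -0.362 0.878 0.313
outer loop
vertex -1.754 0.725 1.171
vertex -1.642 0.077 3.115
vertex -0.77 0.824 2.03
endloop
endfacet
facet normal 0.751 0.075 0.656
outer loop
vertex -0.77 0.824 2.03
vertex -0.966 -1.565 2.529
vertex -0.094 -0.818 1.444
endloop
endfacet
facet normal 0.751 0.075 0.656
outer loop
vertex -1.642 0.077 3.115
vertex -0.966 -1.565 2.529
vertex -0.77 0.824 2.03
endloop
endfacet
facet normal -0.655 -0.274 0.704
outer loop
vertex 3.449 2.428 2.386
vertex 3.152 3.568 2.554
vertex 2.415 2.308 1.376
endloop
endfacet
facet normal 0.249 -0.958 -0.142
outer loop
vertex 3.188 2.632 0.546
vertex 3.449 2.428 2.386
vertex 2.415 2.308 1.376
endloop
endfacet
facet normal -0.655 -0.275 0.704
outer loop
vertex 2.415 2.308 1.376
vertex 3.152 3.568 2.554
vertex 2.118 3.448 1.545
endloop
endfacet
facet normal -0.713 -0.083 -0.696
outer loop
vertex 2.118 3.448 1.545
vertex 3.188 2.632 0.546
vertex 2.415 2.308 1.376
endloop
endfacet
facet normal 0.713 0.083 0.696
outer loop
vertex 3.449 2.428 2.386
vertex 3.925 3.892 1.724
vertex 3.152 3.568 2.554
endloop
endfacet
facet normal 0.249 -0.958 -0.142
outer loop
vertex 4.222 2.752 1.555
vertex 3.449 2.428 2.386
vertex 3.188 2.632 0.546
endloop
endfacet
facet normal 0.713 0.083 0.696
outer loop
vertex 4.222 2.752 1.555
vertex 3.925 3.892 1.724
vertex 3.449 2.428 2.386
endloop
endfacet
facet normal -0.249 0.958 0.142
outer loop
vertex 3.152 3.568 2.554
vertex 3.925 3.892 1.724
vertex 2.118 3.448 1.545
endloop
endfacet
facet normal -0.713 -0.083 -0.696
outer loop
vertex 2.891 3.772 0.714
vertex 3.188 2.632 0.546
vertex 2.118 3.448 1.545
endloop
endfacet
facet normal -0.249 0.958 0.142
outer loop
vertex 2.118 3.448 1.545
vertex 3.925 3.892 1.724
vertex 2.891 3.772 0.714
endloop
endfacet
facet normal 0.655 0.274 -0.704
outer loop
vertex 2.891 3.772 0.714
vertex 4.222 2.752 1.555
vertex 3.188 2.632 0.546
endloop
endfacet
facet normal 0.655 0.275 -0.704
outer loop
vertex 3.925 3.892 1.724
vertex 4.222 2.752 1.555
vertex 2.891 3.772 0.714
endloop
endfacet

endsolid


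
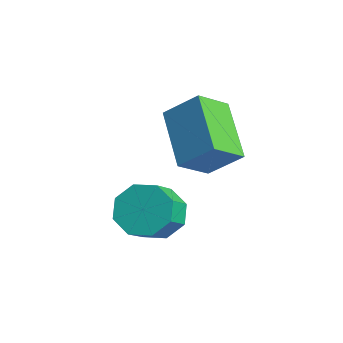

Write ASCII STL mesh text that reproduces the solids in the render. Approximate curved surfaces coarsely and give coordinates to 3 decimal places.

solid 
facet normal -0.537 -0.528 -0.659
outer loop
vertex -0.682 -0.653 3.371
vertex -0.792 0.385 2.629
vertex 1.047 -1.177 2.382
endloop
endfacet
facet normal 0.086 -0.811 0.579
outer loop
vertex 1.772 -0.465 3.271
vertex -0.682 -0.653 3.371
vertex 1.047 -1.177 2.382
endloop
endfacet
facet normal -0.537 -0.528 -0.659
outer loop
vertex 1.047 -1.177 2.382
vertex -0.792 0.385 2.629
vertex 0.938 -0.14 1.64
endloop
endfacet
facet normal 0.839 -0.255 -0.480
outer loop
vertex 0.938 -0.14 1.64
vertex 1.772 -0.465 3.271
vertex 1.047 -1.177 2.382
endloop
endfacet
facet normal -0.839 0.255 0.481
outer loop
vertex -0.682 -0.653 3.371
vertex -0.067 1.097 3.518
vertex -0.792 0.385 2.629
endloop
endfacet
facet normal 0.086 -0.810 0.580
outer loop
vertex 0.042 0.06 4.26
vertex -0.682 -0.653 3.371
vertex 1.772 -0.465 3.271
endloop
endfacet
facet normal -0.840 0.255 0.479
outer loop
vertex 0.042 0.06 4.26
vertex -0.067 1.097 3.518
vertex -0.682 -0.653 3.371
endloop
endfacet
facet normal -0.085 0.810 -0.580
outer loop
vertex -0.792 0.385 2.629
vertex -0.067 1.097 3.518
vertex 0.938 -0.14 1.64
endloop
endfacet
facet normal 0.840 -0.254 -0.480
outer loop
vertex 1.662 0.573 2.529
vertex 1.772 -0.465 3.271
vertex 0.938 -0.14 1.64
endloop
endfacet
facet normal -0.086 0.810 -0.580
outer loop
vertex 0.938 -0.14 1.64
vertex -0.067 1.097 3.518
vertex 1.662 0.573 2.529
endloop
endfacet
facet normal 0.537 0.528 0.659
outer loop
vertex 1.662 0.573 2.529
vertex 0.042 0.06 4.26
vertex 1.772 -0.465 3.271
endloop
endfacet
facet normal 0.537 0.528 0.659
outer loop
vertex -0.067 1.097 3.518
vertex 0.042 0.06 4.26
vertex 1.662 0.573 2.529
endloop
endfacet
facet normal -0.454 0.622 -0.638
outer loop
vertex 2.192 -1.621 0.876
vertex 1.43 -2.04 1.01
vertex 1.839 -1.357 1.385
endloop
endfacet
facet normal 0.721 0.677 0.148
outer loop
vertex 2.192 -1.621 0.876
vertex 1.839 -1.357 1.385
vertex 2.732 -2.362 1.636
endloop
endfacet
facet normal 0.721 0.677 0.148
outer loop
vertex 2.732 -2.362 1.636
vertex 1.839 -1.357 1.385
vertex 2.379 -2.097 2.144
endloop
endfacet
facet normal 0.453 -0.621 0.639
outer loop
vertex 2.732 -2.362 1.636
vertex 2.379 -2.097 2.144
vertex 1.97 -2.78 1.77
endloop
endfacet
facet normal -0.454 0.622 -0.637
outer loop
vertex 1.839 -1.357 1.385
vertex 1.43 -2.04 1.01
vertex 1.246 -1.493 1.675
endloop
endfacet
facet normal 0.139 0.757 0.639
outer loop
vertex 1.839 -1.357 1.385
vertex 1.246 -1.493 1.675
vertex 2.379 -2.097 2.144
endloop
endfacet
facet normal 0.139 0.757 0.639
outer loop
vertex 2.379 -2.097 2.144
vertex 1.246 -1.493 1.675
vertex 1.786 -2.233 2.434
endloop
endfacet
facet normal 0.455 -0.622 0.638
outer loop
vertex 2.379 -2.097 2.144
vertex 1.786 -2.233 2.434
vertex 1.97 -2.78 1.77
endloop
endfacet
facet normal -0.454 0.623 -0.638
outer loop
vertex 1.246 -1.493 1.675
vertex 1.43 -2.04 1.01
vertex 0.761 -1.949 1.575
endloop
endfacet
facet normal -0.525 0.392 0.756
outer loop
vertex 1.246 -1.493 1.675
vertex 0.761 -1.949 1.575
vertex 1.786 -2.233 2.434
endloop
endfacet
facet normal -0.525 0.392 0.756
outer loop
vertex 1.786 -2.233 2.434
vertex 0.761 -1.949 1.575
vertex 1.301 -2.689 2.334
endloop
endfacet
facet normal 0.453 -0.622 0.638
outer loop
vertex 1.786 -2.233 2.434
vertex 1.301 -2.689 2.334
vertex 1.97 -2.78 1.77
endloop
endfacet
facet normal -0.454 0.623 -0.637
outer loop
vertex 0.761 -1.949 1.575
vertex 1.43 -2.04 1.01
vertex 0.668 -2.458 1.144
endloop
endfacet
facet normal -0.880 -0.202 0.429
outer loop
vertex 0.761 -1.949 1.575
vertex 0.668 -2.458 1.144
vertex 1.301 -2.689 2.334
endloop
endfacet
facet normal -0.880 -0.201 0.429
outer loop
vertex 1.301 -2.689 2.334
vertex 0.668 -2.458 1.144
vertex 1.208 -3.199 1.904
endloop
endfacet
facet normal 0.454 -0.621 0.639
outer loop
vertex 1.301 -2.689 2.334
vertex 1.208 -3.199 1.904
vertex 1.97 -2.78 1.77
endloop
endfacet
facet normal -0.453 0.621 -0.639
outer loop
vertex 0.668 -2.458 1.144
vertex 1.43 -2.04 1.01
vertex 1.021 -2.723 0.636
endloop
endfacet
facet normal -0.721 -0.677 -0.148
outer loop
vertex 0.668 -2.458 1.144
vertex 1.021 -2.723 0.636
vertex 1.208 -3.199 1.904
endloop
endfacet
facet normal -0.720 -0.678 -0.148
outer loop
vertex 1.208 -3.199 1.904
vertex 1.021 -2.723 0.636
vertex 1.561 -3.463 1.395
endloop
endfacet
facet normal 0.454 -0.622 0.638
outer loop
vertex 1.208 -3.199 1.904
vertex 1.561 -3.463 1.395
vertex 1.97 -2.78 1.77
endloop
endfacet
facet normal -0.455 0.622 -0.638
outer loop
vertex 1.021 -2.723 0.636
vertex 1.43 -2.04 1.01
vertex 1.614 -2.587 0.346
endloop
endfacet
facet normal -0.139 -0.757 -0.639
outer loop
vertex 1.021 -2.723 0.636
vertex 1.614 -2.587 0.346
vertex 1.561 -3.463 1.395
endloop
endfacet
facet normal -0.139 -0.757 -0.639
outer loop
vertex 1.561 -3.463 1.395
vertex 1.614 -2.587 0.346
vertex 2.154 -3.327 1.105
endloop
endfacet
facet normal 0.454 -0.622 0.637
outer loop
vertex 1.561 -3.463 1.395
vertex 2.154 -3.327 1.105
vertex 1.97 -2.78 1.77
endloop
endfacet
facet normal -0.453 0.622 -0.638
outer loop
vertex 1.614 -2.587 0.346
vertex 1.43 -2.04 1.01
vertex 2.099 -2.131 0.446
endloop
endfacet
facet normal 0.525 -0.392 -0.756
outer loop
vertex 1.614 -2.587 0.346
vertex 2.099 -2.131 0.446
vertex 2.154 -3.327 1.105
endloop
endfacet
facet normal 0.525 -0.392 -0.756
outer loop
vertex 2.154 -3.327 1.105
vertex 2.099 -2.131 0.446
vertex 2.639 -2.871 1.205
endloop
endfacet
facet normal 0.454 -0.623 0.638
outer loop
vertex 2.154 -3.327 1.105
vertex 2.639 -2.871 1.205
vertex 1.97 -2.78 1.77
endloop
endfacet
facet normal -0.454 0.621 -0.639
outer loop
vertex 2.099 -2.131 0.446
vertex 1.43 -2.04 1.01
vertex 2.192 -1.621 0.876
endloop
endfacet
facet normal 0.880 0.202 -0.430
outer loop
vertex 2.099 -2.131 0.446
vertex 2.192 -1.621 0.876
vertex 2.639 -2.871 1.205
endloop
endfacet
facet normal 0.881 0.202 -0.429
outer loop
vertex 2.639 -2.871 1.205
vertex 2.192 -1.621 0.876
vertex 2.732 -2.362 1.636
endloop
endfacet
facet normal 0.454 -0.623 0.637
outer loop
vertex 2.639 -2.871 1.205
vertex 2.732 -2.362 1.636
vertex 1.97 -2.78 1.77
endloop
endfacet

endsolid


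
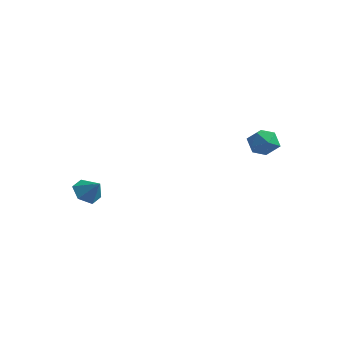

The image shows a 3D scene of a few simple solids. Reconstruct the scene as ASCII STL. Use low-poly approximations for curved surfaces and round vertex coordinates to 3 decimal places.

solid 
facet normal -0.564 0.792 0.233
outer loop
vertex 3.03 3.447 3.478
vertex 2.401 3.078 3.208
vertex 2.605 3.004 3.955
endloop
endfacet
facet normal -0.008 0.736 0.677
outer loop
vertex 3.03 3.447 3.478
vertex 2.605 3.004 3.955
vertex 3.381 2.979 3.991
endloop
endfacet
facet normal 0.589 0.756 0.287
outer loop
vertex 3.03 3.447 3.478
vertex 3.381 2.979 3.991
vertex 3.658 3.038 3.266
endloop
endfacet
facet normal 0.402 0.824 -0.400
outer loop
vertex 3.03 3.447 3.478
vertex 3.658 3.038 3.266
vertex 3.051 3.099 2.782
endloop
endfacet
facet normal -0.311 0.846 -0.433
outer loop
vertex 3.03 3.447 3.478
vertex 3.051 3.099 2.782
vertex 2.401 3.078 3.208
endloop
endfacet
facet normal -0.043 0.098 0.994
outer loop
vertex 3.381 2.979 3.991
vertex 2.605 3.004 3.955
vertex 2.969 2.321 4.038
endloop
endfacet
facet normal -0.942 0.190 0.276
outer loop
vertex 2.605 3.004 3.955
vertex 2.401 3.078 3.208
vertex 2.362 2.382 3.554
endloop
endfacet
facet normal -0.533 0.277 -0.800
outer loop
vertex 2.401 3.078 3.208
vertex 3.051 3.099 2.782
vertex 2.639 2.441 2.829
endloop
endfacet
facet normal 0.620 0.240 -0.747
outer loop
vertex 3.051 3.099 2.782
vertex 3.658 3.038 3.266
vertex 3.415 2.416 2.865
endloop
endfacet
facet normal 0.923 0.129 0.363
outer loop
vertex 3.658 3.038 3.266
vertex 3.381 2.979 3.991
vertex 3.619 2.342 3.612
endloop
endfacet
facet normal -0.402 -0.824 0.400
outer loop
vertex 2.99 1.973 3.342
vertex 2.969 2.321 4.038
vertex 2.362 2.382 3.554
endloop
endfacet
facet normal -0.589 -0.756 -0.287
outer loop
vertex 2.99 1.973 3.342
vertex 2.362 2.382 3.554
vertex 2.639 2.441 2.829
endloop
endfacet
facet normal 0.008 -0.736 -0.677
outer loop
vertex 2.99 1.973 3.342
vertex 2.639 2.441 2.829
vertex 3.415 2.416 2.865
endloop
endfacet
facet normal 0.564 -0.792 -0.233
outer loop
vertex 2.99 1.973 3.342
vertex 3.415 2.416 2.865
vertex 3.619 2.342 3.612
endloop
endfacet
facet normal 0.311 -0.846 0.433
outer loop
vertex 2.99 1.973 3.342
vertex 3.619 2.342 3.612
vertex 2.969 2.321 4.038
endloop
endfacet
facet normal -0.620 -0.240 0.747
outer loop
vertex 2.362 2.382 3.554
vertex 2.969 2.321 4.038
vertex 2.605 3.004 3.955
endloop
endfacet
facet normal -0.923 -0.129 -0.363
outer loop
vertex 2.639 2.441 2.829
vertex 2.362 2.382 3.554
vertex 2.401 3.078 3.208
endloop
endfacet
facet normal 0.043 -0.098 -0.994
outer loop
vertex 3.415 2.416 2.865
vertex 2.639 2.441 2.829
vertex 3.051 3.099 2.782
endloop
endfacet
facet normal 0.942 -0.190 -0.276
outer loop
vertex 3.619 2.342 3.612
vertex 3.415 2.416 2.865
vertex 3.658 3.038 3.266
endloop
endfacet
facet normal 0.533 -0.277 0.800
outer loop
vertex 2.969 2.321 4.038
vertex 3.619 2.342 3.612
vertex 3.381 2.979 3.991
endloop
endfacet
facet normal -0.757 -0.061 -0.650
outer loop
vertex -2.432 -1.992 -0.296
vertex -2.913 -1.861 0.252
vertex -2.628 -1.297 -0.133
endloop
endfacet
facet normal 0.910 0.319 -0.266
outer loop
vertex -2.432 -1.992 -0.296
vertex -2.628 -1.297 -0.133
vertex -2.147 -1.799 0.908
endloop
endfacet
facet normal -0.757 -0.062 -0.651
outer loop
vertex -2.628 -1.297 -0.133
vertex -2.913 -1.861 0.252
vertex -3.109 -1.166 0.414
endloop
endfacet
facet normal 0.464 0.863 0.202
outer loop
vertex -2.628 -1.297 -0.133
vertex -3.109 -1.166 0.414
vertex -2.147 -1.799 0.908
endloop
endfacet
facet normal -0.757 -0.062 -0.650
outer loop
vertex -3.109 -1.166 0.414
vertex -2.913 -1.861 0.252
vertex -3.393 -1.731 0.799
endloop
endfacet
facet normal -0.040 0.576 0.816
outer loop
vertex -3.109 -1.166 0.414
vertex -3.393 -1.731 0.799
vertex -2.147 -1.799 0.908
endloop
endfacet
facet normal -0.757 -0.062 -0.650
outer loop
vertex -3.393 -1.731 0.799
vertex -2.913 -1.861 0.252
vertex -3.197 -2.426 0.637
endloop
endfacet
facet normal -0.098 -0.252 0.963
outer loop
vertex -3.393 -1.731 0.799
vertex -3.197 -2.426 0.637
vertex -2.147 -1.799 0.908
endloop
endfacet
facet normal -0.757 -0.062 -0.650
outer loop
vertex -3.197 -2.426 0.637
vertex -2.913 -1.861 0.252
vertex -2.716 -2.556 0.089
endloop
endfacet
facet normal 0.348 -0.797 0.494
outer loop
vertex -3.197 -2.426 0.637
vertex -2.716 -2.556 0.089
vertex -2.147 -1.799 0.908
endloop
endfacet
facet normal -0.757 -0.062 -0.650
outer loop
vertex -2.716 -2.556 0.089
vertex -2.913 -1.861 0.252
vertex -2.432 -1.992 -0.296
endloop
endfacet
facet normal 0.852 -0.510 -0.120
outer loop
vertex -2.716 -2.556 0.089
vertex -2.432 -1.992 -0.296
vertex -2.147 -1.799 0.908
endloop
endfacet

endsolid


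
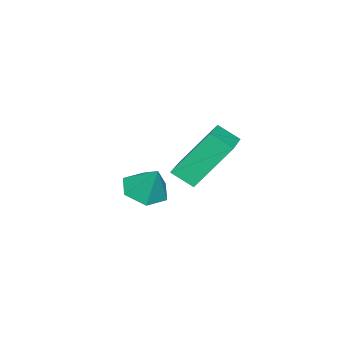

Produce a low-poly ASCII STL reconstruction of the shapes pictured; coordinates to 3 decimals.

solid 
facet normal -0.368 0.504 0.782
outer loop
vertex -1.452 0.352 4.007
vertex 0.479 0.965 4.52
vertex -1.543 1.051 3.514
endloop
endfacet
facet normal -0.924 -0.294 -0.246
outer loop
vertex -0.859 0.115 2.06
vertex -1.452 0.352 4.007
vertex -1.543 1.051 3.514
endloop
endfacet
facet normal -0.368 0.503 0.782
outer loop
vertex -1.543 1.051 3.514
vertex 0.479 0.965 4.52
vertex 0.388 1.664 4.028
endloop
endfacet
facet normal -0.106 0.813 -0.573
outer loop
vertex 0.388 1.664 4.028
vertex -0.859 0.115 2.06
vertex -1.543 1.051 3.514
endloop
endfacet
facet normal 0.106 -0.813 0.573
outer loop
vertex -1.452 0.352 4.007
vertex 1.163 0.029 3.066
vertex 0.479 0.965 4.52
endloop
endfacet
facet normal -0.924 -0.293 -0.246
outer loop
vertex -0.768 -0.584 2.552
vertex -1.452 0.352 4.007
vertex -0.859 0.115 2.06
endloop
endfacet
facet normal 0.106 -0.813 0.573
outer loop
vertex -0.768 -0.584 2.552
vertex 1.163 0.029 3.066
vertex -1.452 0.352 4.007
endloop
endfacet
facet normal 0.924 0.293 0.246
outer loop
vertex 0.479 0.965 4.52
vertex 1.163 0.029 3.066
vertex 0.388 1.664 4.028
endloop
endfacet
facet normal -0.106 0.813 -0.573
outer loop
vertex 1.072 0.728 2.573
vertex -0.859 0.115 2.06
vertex 0.388 1.664 4.028
endloop
endfacet
facet normal 0.924 0.293 0.246
outer loop
vertex 0.388 1.664 4.028
vertex 1.163 0.029 3.066
vertex 1.072 0.728 2.573
endloop
endfacet
facet normal 0.367 -0.503 -0.782
outer loop
vertex 1.072 0.728 2.573
vertex -0.768 -0.584 2.552
vertex -0.859 0.115 2.06
endloop
endfacet
facet normal 0.368 -0.503 -0.782
outer loop
vertex 1.163 0.029 3.066
vertex -0.768 -0.584 2.552
vertex 1.072 0.728 2.573
endloop
endfacet
facet normal -0.243 -0.485 -0.840
outer loop
vertex -2.037 -2.296 -0.193
vertex -2.67 -2.648 0.193
vertex -2.772 -1.931 -0.191
endloop
endfacet
facet normal 0.444 0.895 -0.050
outer loop
vertex -2.037 -2.296 -0.193
vertex -2.772 -1.931 -0.191
vertex -2.37 -2.052 1.227
endloop
endfacet
facet normal -0.243 -0.485 -0.840
outer loop
vertex -2.772 -1.931 -0.191
vertex -2.67 -2.648 0.193
vertex -3.404 -2.283 0.195
endloop
endfacet
facet normal -0.388 0.902 0.187
outer loop
vertex -2.772 -1.931 -0.191
vertex -3.404 -2.283 0.195
vertex -2.37 -2.052 1.227
endloop
endfacet
facet normal -0.243 -0.485 -0.840
outer loop
vertex -3.404 -2.283 0.195
vertex -2.67 -2.648 0.193
vertex -3.302 -3.0 0.579
endloop
endfacet
facet normal -0.711 0.250 0.657
outer loop
vertex -3.404 -2.283 0.195
vertex -3.302 -3.0 0.579
vertex -2.37 -2.052 1.227
endloop
endfacet
facet normal -0.243 -0.485 -0.840
outer loop
vertex -3.302 -3.0 0.579
vertex -2.67 -2.648 0.193
vertex -2.568 -3.365 0.577
endloop
endfacet
facet normal -0.201 -0.410 0.890
outer loop
vertex -3.302 -3.0 0.579
vertex -2.568 -3.365 0.577
vertex -2.37 -2.052 1.227
endloop
endfacet
facet normal -0.243 -0.485 -0.840
outer loop
vertex -2.568 -3.365 0.577
vertex -2.67 -2.648 0.193
vertex -1.935 -3.013 0.191
endloop
endfacet
facet normal 0.631 -0.419 0.653
outer loop
vertex -2.568 -3.365 0.577
vertex -1.935 -3.013 0.191
vertex -2.37 -2.052 1.227
endloop
endfacet
facet normal -0.243 -0.485 -0.840
outer loop
vertex -1.935 -3.013 0.191
vertex -2.67 -2.648 0.193
vertex -2.037 -2.296 -0.193
endloop
endfacet
facet normal 0.955 0.234 0.184
outer loop
vertex -1.935 -3.013 0.191
vertex -2.037 -2.296 -0.193
vertex -2.37 -2.052 1.227
endloop
endfacet

endsolid


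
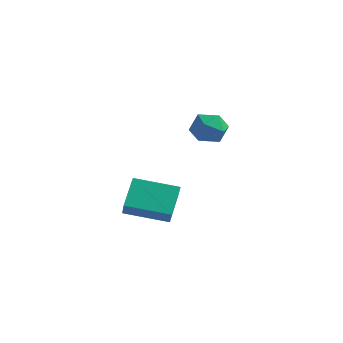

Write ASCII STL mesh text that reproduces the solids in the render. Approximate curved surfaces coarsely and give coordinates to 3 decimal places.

solid 
facet normal -0.483 0.513 -0.710
outer loop
vertex -3.995 -0.031 -2.306
vertex -2.171 1.054 -2.762
vertex -3.568 -1.238 -3.469
endloop
endfacet
facet normal -0.840 -0.500 0.210
outer loop
vertex -2.989 -1.854 -2.618
vertex -3.995 -0.031 -2.306
vertex -3.568 -1.238 -3.469
endloop
endfacet
facet normal -0.483 0.513 -0.710
outer loop
vertex -3.568 -1.238 -3.469
vertex -2.171 1.054 -2.762
vertex -1.744 -0.154 -3.926
endloop
endfacet
facet normal 0.246 -0.698 -0.673
outer loop
vertex -1.744 -0.154 -3.926
vertex -2.989 -1.854 -2.618
vertex -3.568 -1.238 -3.469
endloop
endfacet
facet normal -0.247 0.698 0.673
outer loop
vertex -3.995 -0.031 -2.306
vertex -1.592 0.438 -1.911
vertex -2.171 1.054 -2.762
endloop
endfacet
facet normal -0.840 -0.500 0.210
outer loop
vertex -3.416 -0.646 -1.454
vertex -3.995 -0.031 -2.306
vertex -2.989 -1.854 -2.618
endloop
endfacet
facet normal -0.247 0.698 0.672
outer loop
vertex -3.416 -0.646 -1.454
vertex -1.592 0.438 -1.911
vertex -3.995 -0.031 -2.306
endloop
endfacet
facet normal 0.840 0.500 -0.210
outer loop
vertex -2.171 1.054 -2.762
vertex -1.592 0.438 -1.911
vertex -1.744 -0.154 -3.926
endloop
endfacet
facet normal 0.247 -0.698 -0.672
outer loop
vertex -1.165 -0.769 -3.074
vertex -2.989 -1.854 -2.618
vertex -1.744 -0.154 -3.926
endloop
endfacet
facet normal 0.840 0.500 -0.210
outer loop
vertex -1.744 -0.154 -3.926
vertex -1.592 0.438 -1.911
vertex -1.165 -0.769 -3.074
endloop
endfacet
facet normal 0.483 -0.513 0.710
outer loop
vertex -1.165 -0.769 -3.074
vertex -3.416 -0.646 -1.454
vertex -2.989 -1.854 -2.618
endloop
endfacet
facet normal 0.483 -0.513 0.710
outer loop
vertex -1.592 0.438 -1.911
vertex -3.416 -0.646 -1.454
vertex -1.165 -0.769 -3.074
endloop
endfacet
facet normal -0.779 0.340 0.527
outer loop
vertex -0.176 -0.469 2.561
vertex 0.229 -0.767 3.351
vertex 0.395 0.099 3.038
endloop
endfacet
facet normal -0.678 0.733 -0.061
outer loop
vertex -0.176 -0.469 2.561
vertex 0.395 0.099 3.038
vertex 0.442 0.065 2.103
endloop
endfacet
facet normal -0.721 0.298 -0.625
outer loop
vertex -0.176 -0.469 2.561
vertex 0.442 0.065 2.103
vertex 0.304 -0.822 1.839
endloop
endfacet
facet normal -0.848 -0.362 -0.387
outer loop
vertex -0.176 -0.469 2.561
vertex 0.304 -0.822 1.839
vertex 0.172 -1.337 2.61
endloop
endfacet
facet normal -0.884 -0.336 0.326
outer loop
vertex -0.176 -0.469 2.561
vertex 0.172 -1.337 2.61
vertex 0.229 -0.767 3.351
endloop
endfacet
facet normal -0.017 0.999 -0.037
outer loop
vertex 0.442 0.065 2.103
vertex 0.395 0.099 3.038
vertex 1.228 0.097 2.61
endloop
endfacet
facet normal -0.178 0.365 0.914
outer loop
vertex 0.395 0.099 3.038
vertex 0.229 -0.767 3.351
vertex 1.096 -0.418 3.381
endloop
endfacet
facet normal -0.350 -0.729 0.588
outer loop
vertex 0.229 -0.767 3.351
vertex 0.172 -1.337 2.61
vertex 0.958 -1.305 3.117
endloop
endfacet
facet normal -0.292 -0.771 -0.565
outer loop
vertex 0.172 -1.337 2.61
vertex 0.304 -0.822 1.839
vertex 1.005 -1.339 2.182
endloop
endfacet
facet normal -0.086 0.297 -0.951
outer loop
vertex 0.304 -0.822 1.839
vertex 0.442 0.065 2.103
vertex 1.171 -0.473 1.869
endloop
endfacet
facet normal 0.848 0.362 0.387
outer loop
vertex 1.576 -0.771 2.659
vertex 1.228 0.097 2.61
vertex 1.096 -0.418 3.381
endloop
endfacet
facet normal 0.721 -0.298 0.625
outer loop
vertex 1.576 -0.771 2.659
vertex 1.096 -0.418 3.381
vertex 0.958 -1.305 3.117
endloop
endfacet
facet normal 0.678 -0.733 0.061
outer loop
vertex 1.576 -0.771 2.659
vertex 0.958 -1.305 3.117
vertex 1.005 -1.339 2.182
endloop
endfacet
facet normal 0.779 -0.340 -0.527
outer loop
vertex 1.576 -0.771 2.659
vertex 1.005 -1.339 2.182
vertex 1.171 -0.473 1.869
endloop
endfacet
facet normal 0.884 0.336 -0.326
outer loop
vertex 1.576 -0.771 2.659
vertex 1.171 -0.473 1.869
vertex 1.228 0.097 2.61
endloop
endfacet
facet normal 0.292 0.771 0.565
outer loop
vertex 1.096 -0.418 3.381
vertex 1.228 0.097 2.61
vertex 0.395 0.099 3.038
endloop
endfacet
facet normal 0.086 -0.297 0.951
outer loop
vertex 0.958 -1.305 3.117
vertex 1.096 -0.418 3.381
vertex 0.229 -0.767 3.351
endloop
endfacet
facet normal 0.017 -0.999 0.037
outer loop
vertex 1.005 -1.339 2.182
vertex 0.958 -1.305 3.117
vertex 0.172 -1.337 2.61
endloop
endfacet
facet normal 0.178 -0.365 -0.914
outer loop
vertex 1.171 -0.473 1.869
vertex 1.005 -1.339 2.182
vertex 0.304 -0.822 1.839
endloop
endfacet
facet normal 0.350 0.729 -0.588
outer loop
vertex 1.228 0.097 2.61
vertex 1.171 -0.473 1.869
vertex 0.442 0.065 2.103
endloop
endfacet

endsolid


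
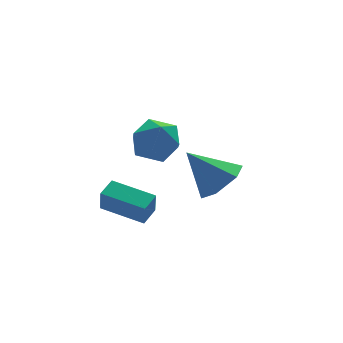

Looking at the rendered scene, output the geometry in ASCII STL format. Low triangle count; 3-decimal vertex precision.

solid 
facet normal -0.785 -0.567 -0.250
outer loop
vertex -0.098 0.401 -2.821
vertex -1.192 1.787 -2.528
vertex 0.005 0.691 -3.804
endloop
endfacet
facet normal 0.612 -0.774 -0.164
outer loop
vertex 0.672 1.173 -3.592
vertex -0.098 0.401 -2.821
vertex 0.005 0.691 -3.804
endloop
endfacet
facet normal -0.785 -0.567 -0.249
outer loop
vertex 0.005 0.691 -3.804
vertex -1.192 1.787 -2.528
vertex -1.089 2.076 -3.511
endloop
endfacet
facet normal 0.100 0.281 -0.954
outer loop
vertex -1.089 2.076 -3.511
vertex 0.672 1.173 -3.592
vertex 0.005 0.691 -3.804
endloop
endfacet
facet normal -0.100 -0.281 0.954
outer loop
vertex -0.098 0.401 -2.821
vertex -0.525 2.269 -2.316
vertex -1.192 1.787 -2.528
endloop
endfacet
facet normal 0.612 -0.774 -0.163
outer loop
vertex 0.569 0.884 -2.609
vertex -0.098 0.401 -2.821
vertex 0.672 1.173 -3.592
endloop
endfacet
facet normal -0.100 -0.281 0.955
outer loop
vertex 0.569 0.884 -2.609
vertex -0.525 2.269 -2.316
vertex -0.098 0.401 -2.821
endloop
endfacet
facet normal -0.611 0.774 0.164
outer loop
vertex -1.192 1.787 -2.528
vertex -0.525 2.269 -2.316
vertex -1.089 2.076 -3.511
endloop
endfacet
facet normal 0.100 0.281 -0.955
outer loop
vertex -0.422 2.559 -3.299
vertex 0.672 1.173 -3.592
vertex -1.089 2.076 -3.511
endloop
endfacet
facet normal -0.612 0.773 0.164
outer loop
vertex -1.089 2.076 -3.511
vertex -0.525 2.269 -2.316
vertex -0.422 2.559 -3.299
endloop
endfacet
facet normal 0.785 0.567 0.249
outer loop
vertex -0.422 2.559 -3.299
vertex 0.569 0.884 -2.609
vertex 0.672 1.173 -3.592
endloop
endfacet
facet normal 0.785 0.567 0.250
outer loop
vertex -0.525 2.269 -2.316
vertex 0.569 0.884 -2.609
vertex -0.422 2.559 -3.299
endloop
endfacet
facet normal -0.567 -0.467 0.678
outer loop
vertex 0.285 2.118 0.041
vertex 0.585 1.189 -0.348
vertex 1.138 1.639 0.424
endloop
endfacet
facet normal -0.330 0.156 0.931
outer loop
vertex 0.285 2.118 0.041
vertex 1.138 1.639 0.424
vertex 1.15 2.676 0.254
endloop
endfacet
facet normal -0.554 0.672 0.491
outer loop
vertex 0.285 2.118 0.041
vertex 1.15 2.676 0.254
vertex 0.604 2.867 -0.624
endloop
endfacet
facet normal -0.930 0.367 -0.033
outer loop
vertex 0.285 2.118 0.041
vertex 0.604 2.867 -0.624
vertex 0.255 1.948 -0.996
endloop
endfacet
facet normal -0.938 -0.337 0.082
outer loop
vertex 0.285 2.118 0.041
vertex 0.255 1.948 -0.996
vertex 0.585 1.189 -0.348
endloop
endfacet
facet normal 0.383 0.145 0.912
outer loop
vertex 1.15 2.676 0.254
vertex 1.138 1.639 0.424
vertex 1.985 2.092 -0.004
endloop
endfacet
facet normal 0.000 -0.864 0.503
outer loop
vertex 1.138 1.639 0.424
vertex 0.585 1.189 -0.348
vertex 1.636 1.173 -0.376
endloop
endfacet
facet normal -0.600 -0.654 -0.461
outer loop
vertex 0.585 1.189 -0.348
vertex 0.255 1.948 -0.996
vertex 1.09 1.364 -1.254
endloop
endfacet
facet normal -0.587 0.485 -0.648
outer loop
vertex 0.255 1.948 -0.996
vertex 0.604 2.867 -0.624
vertex 1.102 2.401 -1.424
endloop
endfacet
facet normal 0.020 0.979 0.200
outer loop
vertex 0.604 2.867 -0.624
vertex 1.15 2.676 0.254
vertex 1.655 2.851 -0.652
endloop
endfacet
facet normal 0.930 -0.367 0.033
outer loop
vertex 1.955 1.922 -1.041
vertex 1.985 2.092 -0.004
vertex 1.636 1.173 -0.376
endloop
endfacet
facet normal 0.554 -0.672 -0.491
outer loop
vertex 1.955 1.922 -1.041
vertex 1.636 1.173 -0.376
vertex 1.09 1.364 -1.254
endloop
endfacet
facet normal 0.330 -0.156 -0.931
outer loop
vertex 1.955 1.922 -1.041
vertex 1.09 1.364 -1.254
vertex 1.102 2.401 -1.424
endloop
endfacet
facet normal 0.567 0.467 -0.678
outer loop
vertex 1.955 1.922 -1.041
vertex 1.102 2.401 -1.424
vertex 1.655 2.851 -0.652
endloop
endfacet
facet normal 0.938 0.337 -0.082
outer loop
vertex 1.955 1.922 -1.041
vertex 1.655 2.851 -0.652
vertex 1.985 2.092 -0.004
endloop
endfacet
facet normal 0.587 -0.485 0.648
outer loop
vertex 1.636 1.173 -0.376
vertex 1.985 2.092 -0.004
vertex 1.138 1.639 0.424
endloop
endfacet
facet normal -0.020 -0.979 -0.200
outer loop
vertex 1.09 1.364 -1.254
vertex 1.636 1.173 -0.376
vertex 0.585 1.189 -0.348
endloop
endfacet
facet normal -0.383 -0.145 -0.912
outer loop
vertex 1.102 2.401 -1.424
vertex 1.09 1.364 -1.254
vertex 0.255 1.948 -0.996
endloop
endfacet
facet normal -0.000 0.864 -0.503
outer loop
vertex 1.655 2.851 -0.652
vertex 1.102 2.401 -1.424
vertex 0.604 2.867 -0.624
endloop
endfacet
facet normal 0.600 0.654 0.461
outer loop
vertex 1.985 2.092 -0.004
vertex 1.655 2.851 -0.652
vertex 1.15 2.676 0.254
endloop
endfacet
facet normal 0.522 -0.484 -0.702
outer loop
vertex 4.895 2.438 -3.175
vertex 4.019 2.408 -3.805
vertex 4.703 3.241 -3.871
endloop
endfacet
facet normal 0.527 0.625 0.576
outer loop
vertex 4.895 2.438 -3.175
vertex 4.703 3.241 -3.871
vertex 3.001 3.352 -2.435
endloop
endfacet
facet normal 0.521 -0.484 -0.703
outer loop
vertex 4.703 3.241 -3.871
vertex 4.019 2.408 -3.805
vertex 3.826 3.212 -4.501
endloop
endfacet
facet normal 0.012 0.998 -0.063
outer loop
vertex 4.703 3.241 -3.871
vertex 3.826 3.212 -4.501
vertex 3.001 3.352 -2.435
endloop
endfacet
facet normal 0.521 -0.484 -0.703
outer loop
vertex 3.826 3.212 -4.501
vertex 4.019 2.408 -3.805
vertex 3.142 2.379 -4.435
endloop
endfacet
facet normal -0.741 0.582 -0.335
outer loop
vertex 3.826 3.212 -4.501
vertex 3.142 2.379 -4.435
vertex 3.001 3.352 -2.435
endloop
endfacet
facet normal 0.521 -0.483 -0.703
outer loop
vertex 3.142 2.379 -4.435
vertex 4.019 2.408 -3.805
vertex 3.334 1.575 -3.74
endloop
endfacet
facet normal -0.978 -0.206 0.031
outer loop
vertex 3.142 2.379 -4.435
vertex 3.334 1.575 -3.74
vertex 3.001 3.352 -2.435
endloop
endfacet
facet normal 0.522 -0.484 -0.702
outer loop
vertex 3.334 1.575 -3.74
vertex 4.019 2.408 -3.805
vertex 4.211 1.605 -3.109
endloop
endfacet
facet normal -0.463 -0.579 0.671
outer loop
vertex 3.334 1.575 -3.74
vertex 4.211 1.605 -3.109
vertex 3.001 3.352 -2.435
endloop
endfacet
facet normal 0.522 -0.484 -0.702
outer loop
vertex 4.211 1.605 -3.109
vertex 4.019 2.408 -3.805
vertex 4.895 2.438 -3.175
endloop
endfacet
facet normal 0.290 -0.163 0.943
outer loop
vertex 4.211 1.605 -3.109
vertex 4.895 2.438 -3.175
vertex 3.001 3.352 -2.435
endloop
endfacet

endsolid


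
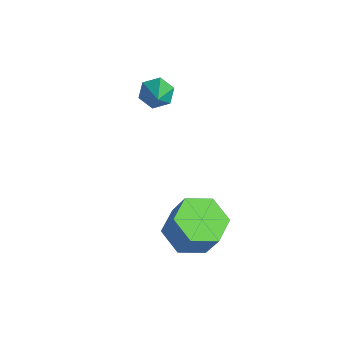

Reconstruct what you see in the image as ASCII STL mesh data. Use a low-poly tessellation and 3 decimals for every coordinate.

solid 
facet normal -0.407 -0.169 -0.898
outer loop
vertex 3.85 -1.919 -2.833
vertex 2.937 -2.158 -2.374
vertex 3.141 -1.166 -2.653
endloop
endfacet
facet normal 0.615 0.676 -0.407
outer loop
vertex 3.85 -1.919 -2.833
vertex 3.141 -1.166 -2.653
vertex 4.417 -1.684 -1.586
endloop
endfacet
facet normal 0.614 0.676 -0.406
outer loop
vertex 4.417 -1.684 -1.586
vertex 3.141 -1.166 -2.653
vertex 3.707 -0.931 -1.406
endloop
endfacet
facet normal 0.407 0.170 0.897
outer loop
vertex 4.417 -1.684 -1.586
vertex 3.707 -0.931 -1.406
vertex 3.503 -1.922 -1.126
endloop
endfacet
facet normal -0.407 -0.169 -0.898
outer loop
vertex 3.141 -1.166 -2.653
vertex 2.937 -2.158 -2.374
vertex 2.228 -1.404 -2.194
endloop
endfacet
facet normal -0.278 0.959 -0.055
outer loop
vertex 3.141 -1.166 -2.653
vertex 2.228 -1.404 -2.194
vertex 3.707 -0.931 -1.406
endloop
endfacet
facet normal -0.278 0.959 -0.055
outer loop
vertex 3.707 -0.931 -1.406
vertex 2.228 -1.404 -2.194
vertex 2.794 -1.169 -0.946
endloop
endfacet
facet normal 0.408 0.170 0.897
outer loop
vertex 3.707 -0.931 -1.406
vertex 2.794 -1.169 -0.946
vertex 3.503 -1.922 -1.126
endloop
endfacet
facet normal -0.408 -0.169 -0.897
outer loop
vertex 2.228 -1.404 -2.194
vertex 2.937 -2.158 -2.374
vertex 2.023 -2.396 -1.914
endloop
endfacet
facet normal -0.892 0.284 0.351
outer loop
vertex 2.228 -1.404 -2.194
vertex 2.023 -2.396 -1.914
vertex 2.794 -1.169 -0.946
endloop
endfacet
facet normal -0.892 0.283 0.352
outer loop
vertex 2.794 -1.169 -0.946
vertex 2.023 -2.396 -1.914
vertex 2.59 -2.161 -0.667
endloop
endfacet
facet normal 0.407 0.169 0.898
outer loop
vertex 2.794 -1.169 -0.946
vertex 2.59 -2.161 -0.667
vertex 3.503 -1.922 -1.126
endloop
endfacet
facet normal -0.407 -0.170 -0.897
outer loop
vertex 2.023 -2.396 -1.914
vertex 2.937 -2.158 -2.374
vertex 2.733 -3.149 -2.094
endloop
endfacet
facet normal -0.614 -0.676 0.407
outer loop
vertex 2.023 -2.396 -1.914
vertex 2.733 -3.149 -2.094
vertex 2.59 -2.161 -0.667
endloop
endfacet
facet normal -0.615 -0.676 0.406
outer loop
vertex 2.59 -2.161 -0.667
vertex 2.733 -3.149 -2.094
vertex 3.299 -2.914 -0.847
endloop
endfacet
facet normal 0.407 0.169 0.898
outer loop
vertex 2.59 -2.161 -0.667
vertex 3.299 -2.914 -0.847
vertex 3.503 -1.922 -1.126
endloop
endfacet
facet normal -0.408 -0.170 -0.897
outer loop
vertex 2.733 -3.149 -2.094
vertex 2.937 -2.158 -2.374
vertex 3.646 -2.911 -2.554
endloop
endfacet
facet normal 0.278 -0.959 0.055
outer loop
vertex 2.733 -3.149 -2.094
vertex 3.646 -2.911 -2.554
vertex 3.299 -2.914 -0.847
endloop
endfacet
facet normal 0.278 -0.959 0.055
outer loop
vertex 3.299 -2.914 -0.847
vertex 3.646 -2.911 -2.554
vertex 4.212 -2.676 -1.306
endloop
endfacet
facet normal 0.407 0.169 0.898
outer loop
vertex 3.299 -2.914 -0.847
vertex 4.212 -2.676 -1.306
vertex 3.503 -1.922 -1.126
endloop
endfacet
facet normal -0.407 -0.169 -0.898
outer loop
vertex 3.646 -2.911 -2.554
vertex 2.937 -2.158 -2.374
vertex 3.85 -1.919 -2.833
endloop
endfacet
facet normal 0.893 -0.282 -0.352
outer loop
vertex 3.646 -2.911 -2.554
vertex 3.85 -1.919 -2.833
vertex 4.212 -2.676 -1.306
endloop
endfacet
facet normal 0.892 -0.284 -0.352
outer loop
vertex 4.212 -2.676 -1.306
vertex 3.85 -1.919 -2.833
vertex 4.417 -1.684 -1.586
endloop
endfacet
facet normal 0.408 0.169 0.897
outer loop
vertex 4.212 -2.676 -1.306
vertex 4.417 -1.684 -1.586
vertex 3.503 -1.922 -1.126
endloop
endfacet
facet normal -0.753 0.291 -0.590
outer loop
vertex -0.464 -1.372 1.731
vertex -0.893 -1.726 2.104
vertex -0.765 -1.086 2.256
endloop
endfacet
facet normal 0.700 0.715 0.012
outer loop
vertex -0.464 -1.372 1.731
vertex -0.765 -1.086 2.256
vertex 0.373 -2.214 3.096
endloop
endfacet
facet normal -0.753 0.291 -0.590
outer loop
vertex -0.765 -1.086 2.256
vertex -0.893 -1.726 2.104
vertex -1.194 -1.439 2.63
endloop
endfacet
facet normal 0.105 0.660 0.744
outer loop
vertex -0.765 -1.086 2.256
vertex -1.194 -1.439 2.63
vertex 0.373 -2.214 3.096
endloop
endfacet
facet normal -0.753 0.291 -0.590
outer loop
vertex -1.194 -1.439 2.63
vertex -0.893 -1.726 2.104
vertex -1.322 -2.079 2.478
endloop
endfacet
facet normal -0.349 -0.150 0.925
outer loop
vertex -1.194 -1.439 2.63
vertex -1.322 -2.079 2.478
vertex 0.373 -2.214 3.096
endloop
endfacet
facet normal -0.753 0.290 -0.590
outer loop
vertex -1.322 -2.079 2.478
vertex -0.893 -1.726 2.104
vertex -1.021 -2.366 1.953
endloop
endfacet
facet normal -0.208 -0.904 0.374
outer loop
vertex -1.322 -2.079 2.478
vertex -1.021 -2.366 1.953
vertex 0.373 -2.214 3.096
endloop
endfacet
facet normal -0.754 0.290 -0.590
outer loop
vertex -1.021 -2.366 1.953
vertex -0.893 -1.726 2.104
vertex -0.592 -2.012 1.579
endloop
endfacet
facet normal 0.387 -0.849 -0.359
outer loop
vertex -1.021 -2.366 1.953
vertex -0.592 -2.012 1.579
vertex 0.373 -2.214 3.096
endloop
endfacet
facet normal -0.753 0.291 -0.590
outer loop
vertex -0.592 -2.012 1.579
vertex -0.893 -1.726 2.104
vertex -0.464 -1.372 1.731
endloop
endfacet
facet normal 0.841 -0.040 -0.540
outer loop
vertex -0.592 -2.012 1.579
vertex -0.464 -1.372 1.731
vertex 0.373 -2.214 3.096
endloop
endfacet

endsolid
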